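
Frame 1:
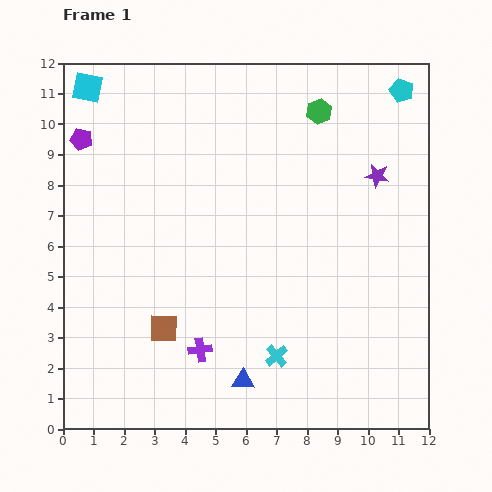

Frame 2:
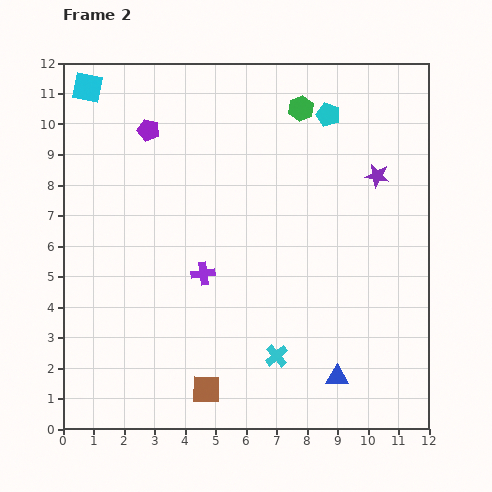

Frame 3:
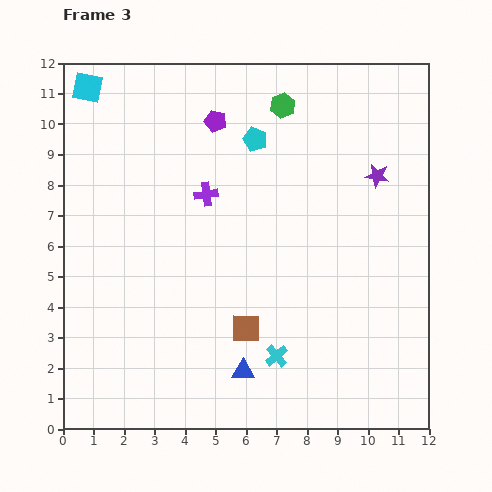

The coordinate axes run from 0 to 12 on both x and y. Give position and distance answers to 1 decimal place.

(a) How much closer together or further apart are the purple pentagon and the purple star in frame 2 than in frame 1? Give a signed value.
-2.2

Distance in frame 1: 9.8. Distance in frame 2: 7.6.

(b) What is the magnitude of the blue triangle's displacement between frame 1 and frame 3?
0.3

The blue triangle moved from (5.9, 1.6) to (5.9, 1.9), a distance of √(0.0² + 0.3²) ≈ 0.3.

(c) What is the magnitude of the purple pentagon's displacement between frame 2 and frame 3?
2.2

The purple pentagon moved from (2.8, 9.8) to (5.0, 10.1), a distance of √(2.2² + 0.3²) ≈ 2.2.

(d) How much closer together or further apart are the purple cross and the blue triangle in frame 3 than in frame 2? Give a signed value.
+0.3

Distance in frame 2: 5.6. Distance in frame 3: 5.9.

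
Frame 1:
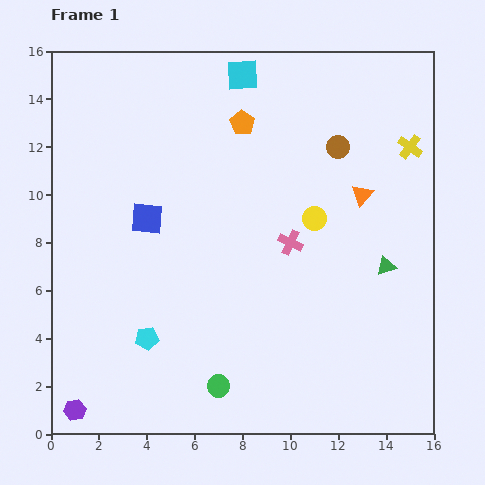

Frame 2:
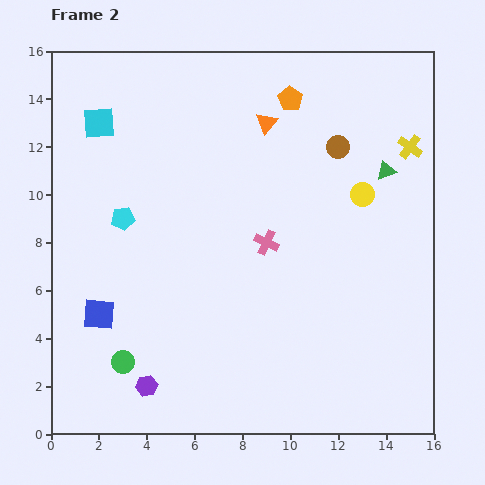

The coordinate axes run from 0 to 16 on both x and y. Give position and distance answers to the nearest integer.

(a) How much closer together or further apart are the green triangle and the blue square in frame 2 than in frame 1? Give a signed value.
+3

Distance in frame 1: 10. Distance in frame 2: 13.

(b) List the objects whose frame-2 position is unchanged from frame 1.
the brown circle, the yellow cross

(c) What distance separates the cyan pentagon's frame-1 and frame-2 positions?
5

The cyan pentagon moved from (4, 4) to (3, 9), a distance of √(1² + 5²) ≈ 5.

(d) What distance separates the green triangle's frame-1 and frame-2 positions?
4

The green triangle moved from (14, 7) to (14, 11), a distance of √(0² + 4²) ≈ 4.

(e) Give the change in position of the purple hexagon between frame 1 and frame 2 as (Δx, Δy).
(3, 1)

The purple hexagon was at (1, 1) in frame 1 and (4, 2) in frame 2.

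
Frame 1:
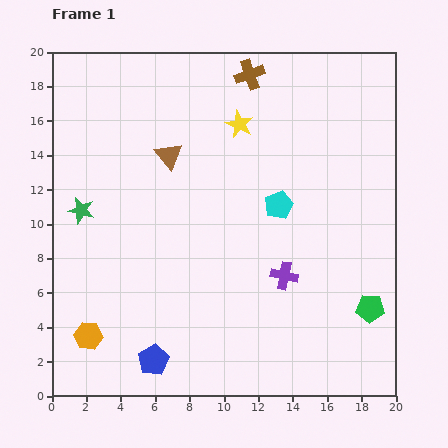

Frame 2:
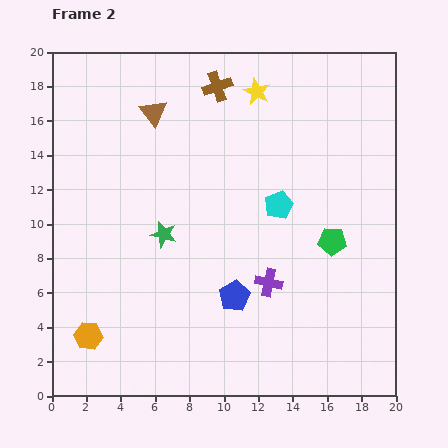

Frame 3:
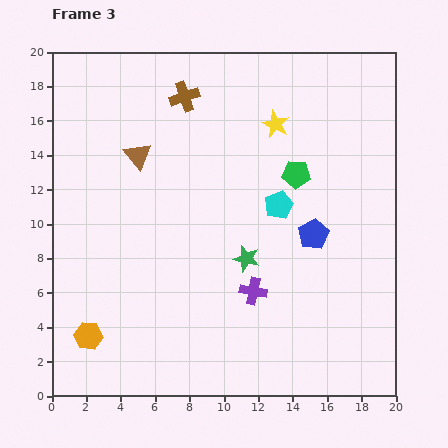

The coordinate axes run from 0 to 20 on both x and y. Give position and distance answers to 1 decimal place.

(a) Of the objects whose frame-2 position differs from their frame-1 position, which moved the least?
the purple cross

(moved 1.0)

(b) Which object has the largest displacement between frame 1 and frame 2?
the blue pentagon

(moved 6.0; next 5.0)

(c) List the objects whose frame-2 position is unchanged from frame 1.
the orange hexagon, the cyan pentagon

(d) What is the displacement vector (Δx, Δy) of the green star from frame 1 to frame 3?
(9.6, -2.8)

The green star was at (1.7, 10.8) in frame 1 and (11.3, 8.0) in frame 3.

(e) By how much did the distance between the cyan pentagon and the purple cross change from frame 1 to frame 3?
+1.1

Distance in frame 1: 4.1. Distance in frame 3: 5.2.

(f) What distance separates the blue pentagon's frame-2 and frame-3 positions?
5.8

The blue pentagon moved from (10.6, 5.8) to (15.2, 9.4), a distance of √(4.6² + 3.6²) ≈ 5.8.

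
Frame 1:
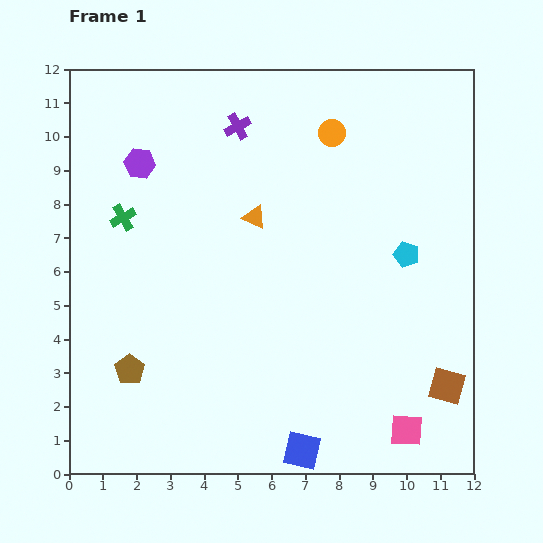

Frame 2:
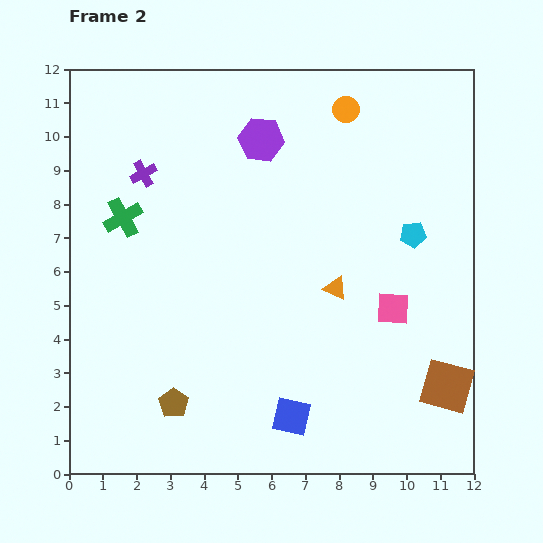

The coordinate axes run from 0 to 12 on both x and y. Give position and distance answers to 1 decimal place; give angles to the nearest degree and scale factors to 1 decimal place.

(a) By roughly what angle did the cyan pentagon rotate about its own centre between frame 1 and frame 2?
25° counter-clockwise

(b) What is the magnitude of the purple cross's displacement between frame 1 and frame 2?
3.1

The purple cross moved from (5.0, 10.3) to (2.2, 8.9), a distance of √(2.8² + 1.4²) ≈ 3.1.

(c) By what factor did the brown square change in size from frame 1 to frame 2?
1.5×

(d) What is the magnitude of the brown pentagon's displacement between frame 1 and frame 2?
1.6

The brown pentagon moved from (1.8, 3.1) to (3.1, 2.1), a distance of √(1.3² + 1.0²) ≈ 1.6.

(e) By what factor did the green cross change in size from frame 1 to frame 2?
1.5×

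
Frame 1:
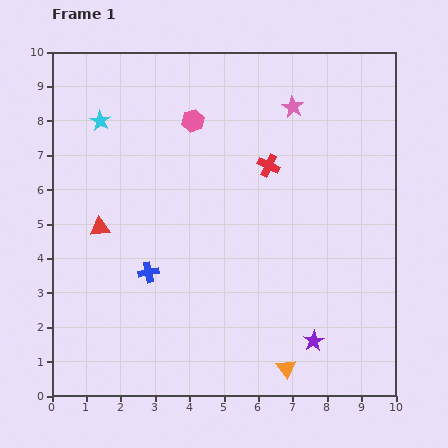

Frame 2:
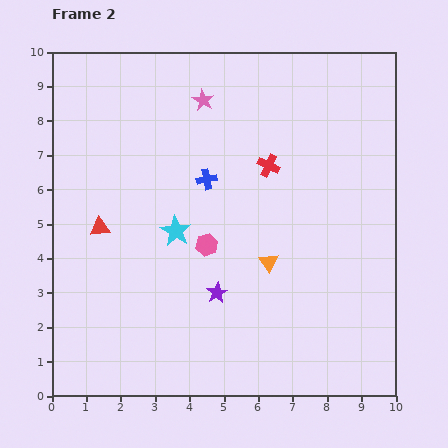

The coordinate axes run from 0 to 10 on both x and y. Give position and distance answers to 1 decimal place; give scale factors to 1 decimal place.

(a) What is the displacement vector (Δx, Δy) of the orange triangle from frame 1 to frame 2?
(-0.5, 3.1)

The orange triangle was at (6.8, 0.8) in frame 1 and (6.3, 3.9) in frame 2.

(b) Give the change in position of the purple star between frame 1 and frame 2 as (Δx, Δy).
(-2.8, 1.4)

The purple star was at (7.6, 1.6) in frame 1 and (4.8, 3.0) in frame 2.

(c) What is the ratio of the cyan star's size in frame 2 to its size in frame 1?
1.5×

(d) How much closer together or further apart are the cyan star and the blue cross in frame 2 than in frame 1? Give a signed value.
-2.9

Distance in frame 1: 4.6. Distance in frame 2: 1.7.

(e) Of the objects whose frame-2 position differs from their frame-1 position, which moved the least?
the pink star

(moved 2.6)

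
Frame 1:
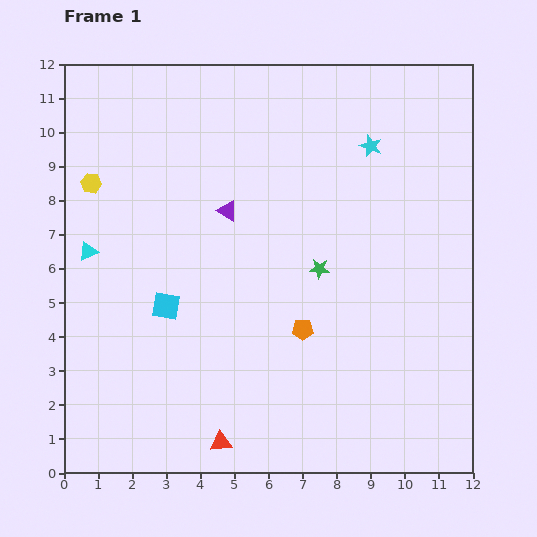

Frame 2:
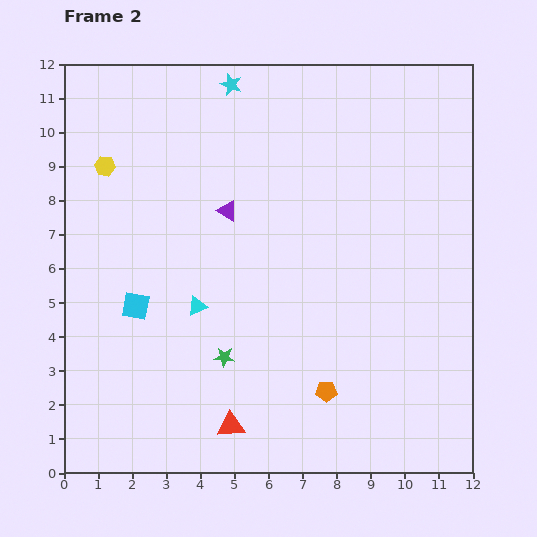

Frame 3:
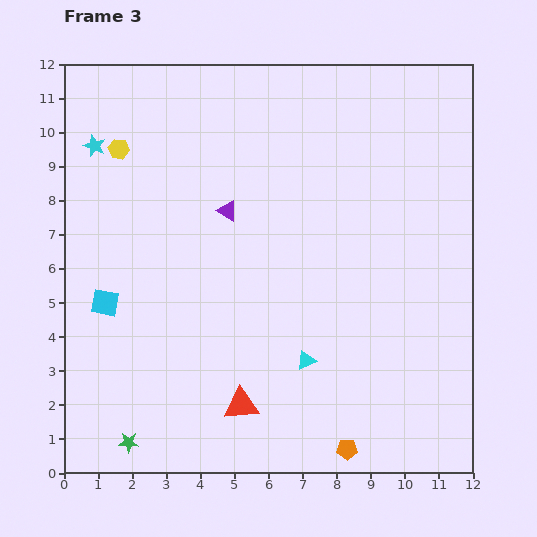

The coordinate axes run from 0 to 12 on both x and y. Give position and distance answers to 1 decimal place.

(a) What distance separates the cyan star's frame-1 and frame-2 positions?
4.5

The cyan star moved from (9.0, 9.6) to (4.9, 11.4), a distance of √(4.1² + 1.8²) ≈ 4.5.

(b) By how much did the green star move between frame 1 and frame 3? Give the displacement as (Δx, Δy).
(-5.6, -5.1)

The green star was at (7.5, 6.0) in frame 1 and (1.9, 0.9) in frame 3.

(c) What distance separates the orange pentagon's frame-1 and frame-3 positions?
3.7

The orange pentagon moved from (7.0, 4.2) to (8.3, 0.7), a distance of √(1.3² + 3.5²) ≈ 3.7.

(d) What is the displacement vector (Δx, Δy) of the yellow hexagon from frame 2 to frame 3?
(0.4, 0.5)

The yellow hexagon was at (1.2, 9.0) in frame 2 and (1.6, 9.5) in frame 3.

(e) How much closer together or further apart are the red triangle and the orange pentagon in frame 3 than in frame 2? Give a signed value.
+0.4

Distance in frame 2: 3.0. Distance in frame 3: 3.4.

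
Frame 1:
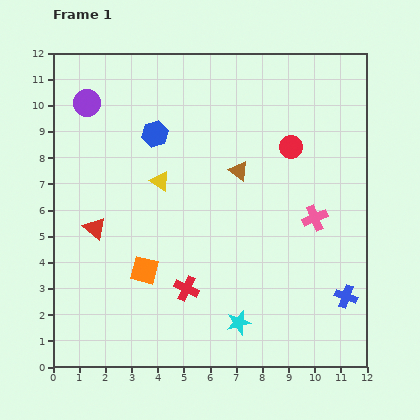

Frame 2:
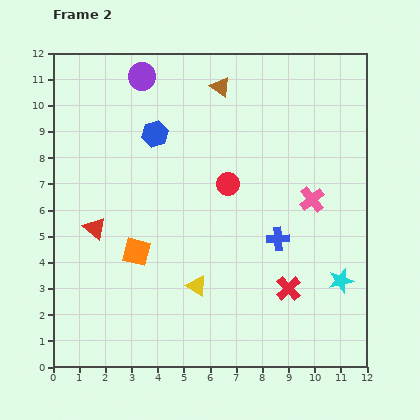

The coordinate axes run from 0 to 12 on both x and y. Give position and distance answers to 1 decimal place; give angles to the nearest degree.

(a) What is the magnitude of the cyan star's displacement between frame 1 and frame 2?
4.2

The cyan star moved from (7.1, 1.7) to (11.0, 3.3), a distance of √(3.9² + 1.6²) ≈ 4.2.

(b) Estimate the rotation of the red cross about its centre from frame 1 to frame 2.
21° clockwise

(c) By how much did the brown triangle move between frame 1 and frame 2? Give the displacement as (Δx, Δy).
(-0.7, 3.2)

The brown triangle was at (7.1, 7.5) in frame 1 and (6.4, 10.7) in frame 2.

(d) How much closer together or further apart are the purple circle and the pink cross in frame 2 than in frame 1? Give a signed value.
-1.7

Distance in frame 1: 9.7. Distance in frame 2: 8.0.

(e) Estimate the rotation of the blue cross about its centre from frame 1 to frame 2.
23° counter-clockwise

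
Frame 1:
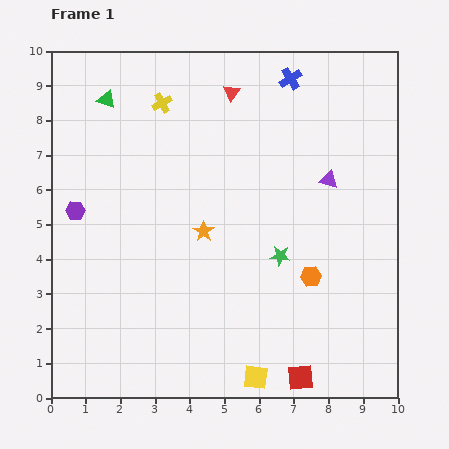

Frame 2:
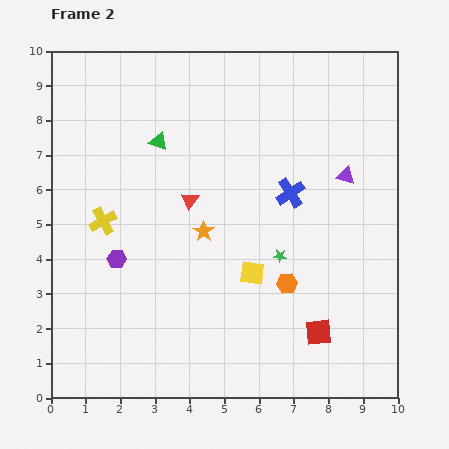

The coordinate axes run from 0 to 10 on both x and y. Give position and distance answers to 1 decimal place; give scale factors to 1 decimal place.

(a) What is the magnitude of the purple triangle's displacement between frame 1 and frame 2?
0.5

The purple triangle moved from (8.0, 6.3) to (8.5, 6.4), a distance of √(0.5² + 0.1²) ≈ 0.5.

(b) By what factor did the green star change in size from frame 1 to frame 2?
0.6×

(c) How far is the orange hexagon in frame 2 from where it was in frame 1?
0.7

The orange hexagon moved from (7.5, 3.5) to (6.8, 3.3), a distance of √(0.7² + 0.2²) ≈ 0.7.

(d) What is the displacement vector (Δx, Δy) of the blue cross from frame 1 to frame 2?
(0.0, -3.3)

The blue cross was at (6.9, 9.2) in frame 1 and (6.9, 5.9) in frame 2.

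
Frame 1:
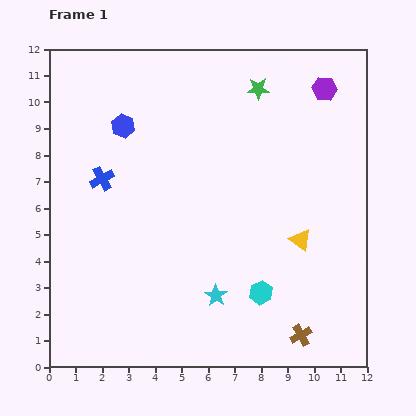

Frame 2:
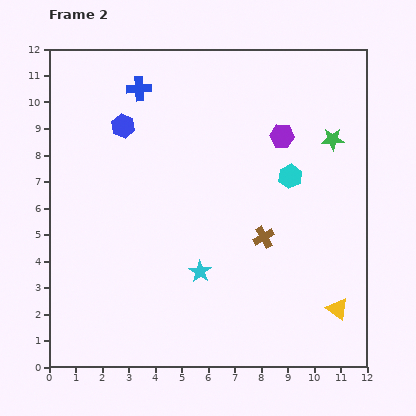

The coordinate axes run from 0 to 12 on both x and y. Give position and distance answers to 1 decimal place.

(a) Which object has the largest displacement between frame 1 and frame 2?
the cyan hexagon

(moved 4.5; next 4.0)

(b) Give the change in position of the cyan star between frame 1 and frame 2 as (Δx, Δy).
(-0.6, 0.9)

The cyan star was at (6.3, 2.7) in frame 1 and (5.7, 3.6) in frame 2.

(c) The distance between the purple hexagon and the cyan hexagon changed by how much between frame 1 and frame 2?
-6.6

Distance in frame 1: 8.1. Distance in frame 2: 1.5.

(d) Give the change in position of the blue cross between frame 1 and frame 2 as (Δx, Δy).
(1.4, 3.4)

The blue cross was at (2.0, 7.1) in frame 1 and (3.4, 10.5) in frame 2.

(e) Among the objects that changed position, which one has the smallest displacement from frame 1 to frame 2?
the cyan star

(moved 1.1)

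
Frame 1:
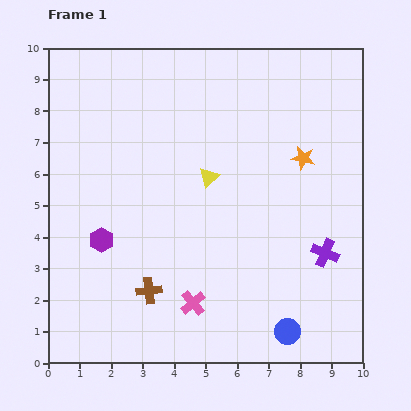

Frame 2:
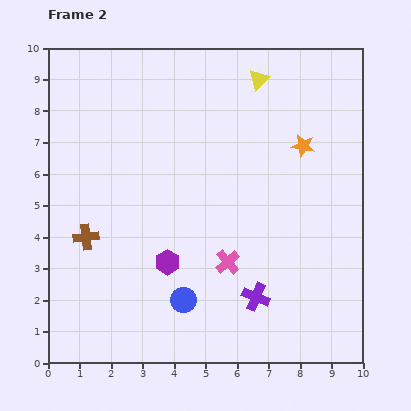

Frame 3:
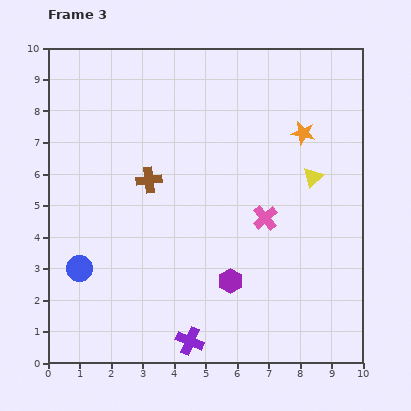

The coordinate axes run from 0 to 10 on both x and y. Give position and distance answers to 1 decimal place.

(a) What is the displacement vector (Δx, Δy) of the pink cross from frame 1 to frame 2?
(1.1, 1.3)

The pink cross was at (4.6, 1.9) in frame 1 and (5.7, 3.2) in frame 2.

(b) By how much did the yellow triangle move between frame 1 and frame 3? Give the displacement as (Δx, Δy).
(3.3, 0.0)

The yellow triangle was at (5.1, 5.9) in frame 1 and (8.4, 5.9) in frame 3.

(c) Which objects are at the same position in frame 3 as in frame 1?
none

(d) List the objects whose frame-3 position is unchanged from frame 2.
none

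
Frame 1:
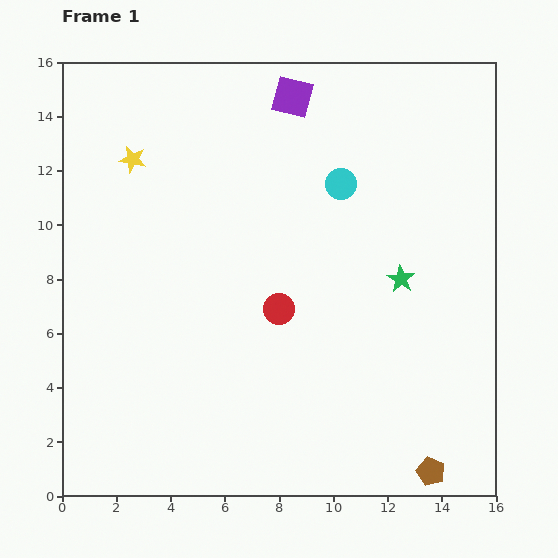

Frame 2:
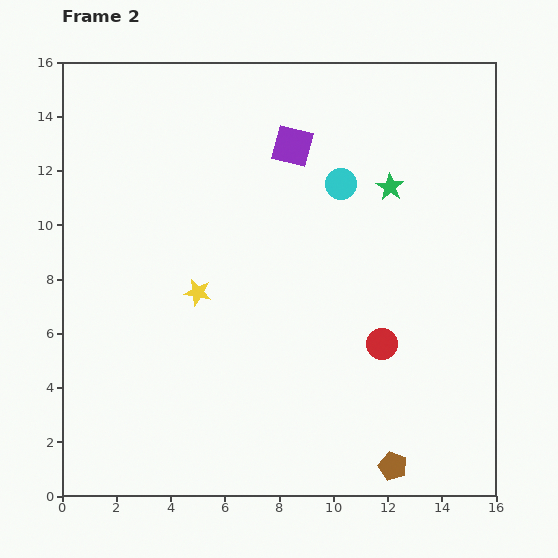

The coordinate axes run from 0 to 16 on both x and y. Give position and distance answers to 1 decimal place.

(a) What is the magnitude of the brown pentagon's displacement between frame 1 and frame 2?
1.4

The brown pentagon moved from (13.6, 0.9) to (12.2, 1.1), a distance of √(1.4² + 0.2²) ≈ 1.4.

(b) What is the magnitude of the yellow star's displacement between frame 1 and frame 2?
5.5

The yellow star moved from (2.6, 12.4) to (5.0, 7.5), a distance of √(2.4² + 4.9²) ≈ 5.5.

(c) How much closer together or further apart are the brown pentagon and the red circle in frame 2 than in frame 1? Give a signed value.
-3.7

Distance in frame 1: 8.2. Distance in frame 2: 4.5.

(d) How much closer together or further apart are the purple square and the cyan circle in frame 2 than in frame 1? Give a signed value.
-1.4

Distance in frame 1: 3.7. Distance in frame 2: 2.3.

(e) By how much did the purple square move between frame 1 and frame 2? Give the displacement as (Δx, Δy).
(0.0, -1.8)

The purple square was at (8.5, 14.7) in frame 1 and (8.5, 12.9) in frame 2.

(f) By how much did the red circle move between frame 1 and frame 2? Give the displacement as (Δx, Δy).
(3.8, -1.3)

The red circle was at (8.0, 6.9) in frame 1 and (11.8, 5.6) in frame 2.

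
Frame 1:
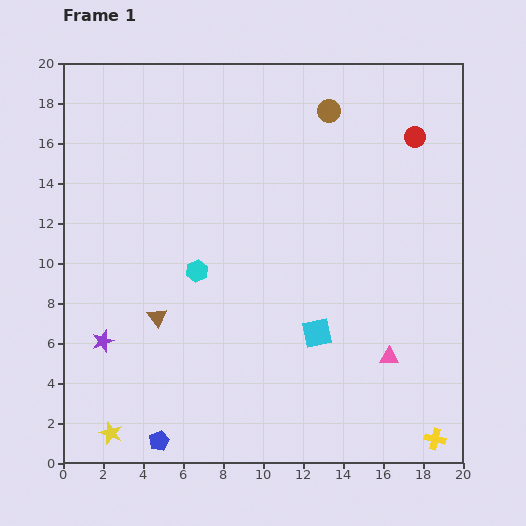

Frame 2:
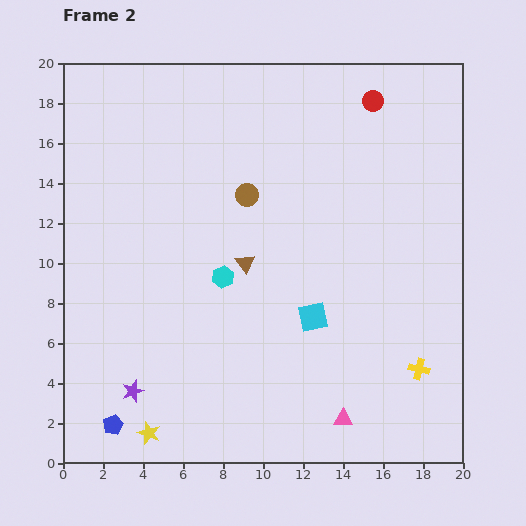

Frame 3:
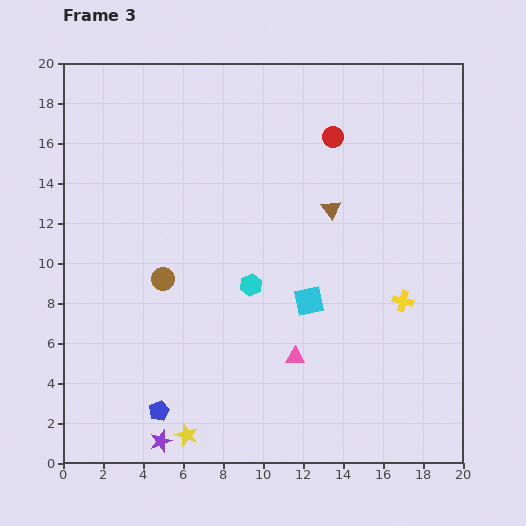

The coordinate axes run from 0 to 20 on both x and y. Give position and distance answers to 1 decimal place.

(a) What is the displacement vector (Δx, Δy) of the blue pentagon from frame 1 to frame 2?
(-2.3, 0.8)

The blue pentagon was at (4.8, 1.1) in frame 1 and (2.5, 1.9) in frame 2.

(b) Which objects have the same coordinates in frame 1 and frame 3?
none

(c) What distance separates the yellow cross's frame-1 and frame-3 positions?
7.1

The yellow cross moved from (18.6, 1.2) to (17.0, 8.1), a distance of √(1.6² + 6.9²) ≈ 7.1.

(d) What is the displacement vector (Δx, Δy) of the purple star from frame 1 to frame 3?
(2.9, -5.0)

The purple star was at (2.0, 6.1) in frame 1 and (4.9, 1.1) in frame 3.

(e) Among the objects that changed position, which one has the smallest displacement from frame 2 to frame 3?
the cyan square

(moved 0.8)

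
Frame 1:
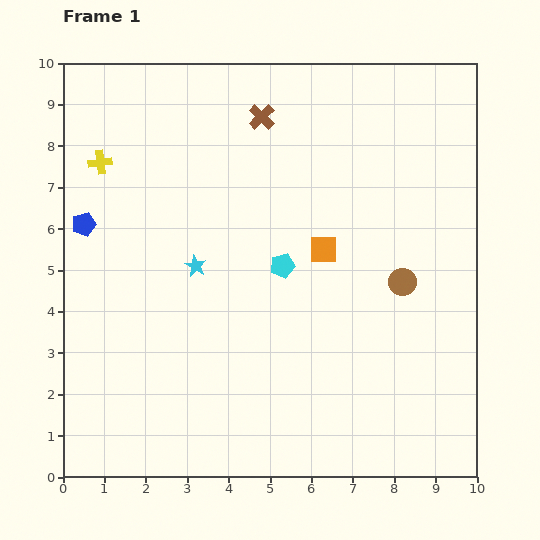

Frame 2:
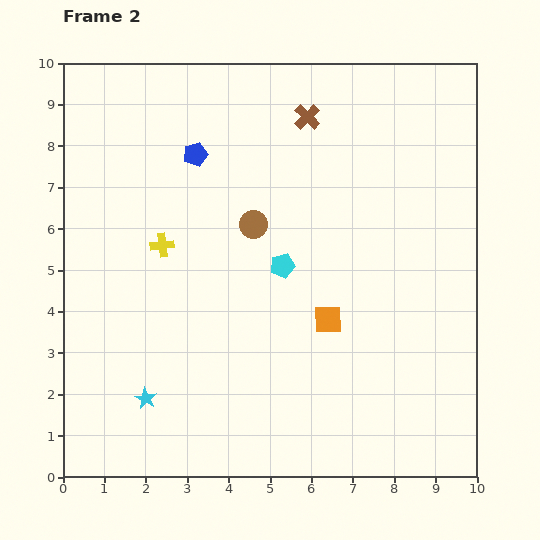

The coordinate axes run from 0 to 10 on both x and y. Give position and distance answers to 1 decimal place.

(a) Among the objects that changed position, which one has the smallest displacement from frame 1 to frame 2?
the brown cross

(moved 1.1)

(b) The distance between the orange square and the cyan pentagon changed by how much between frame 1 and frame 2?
+0.6

Distance in frame 1: 1.1. Distance in frame 2: 1.7.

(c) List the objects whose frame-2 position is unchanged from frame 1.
the cyan pentagon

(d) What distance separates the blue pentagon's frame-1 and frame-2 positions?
3.2

The blue pentagon moved from (0.5, 6.1) to (3.2, 7.8), a distance of √(2.7² + 1.7²) ≈ 3.2.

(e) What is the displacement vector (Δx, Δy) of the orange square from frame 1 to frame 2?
(0.1, -1.7)

The orange square was at (6.3, 5.5) in frame 1 and (6.4, 3.8) in frame 2.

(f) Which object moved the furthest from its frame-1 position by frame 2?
the brown circle

(moved 3.9; next 3.4)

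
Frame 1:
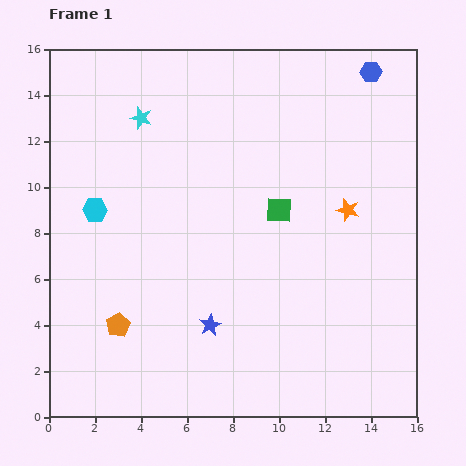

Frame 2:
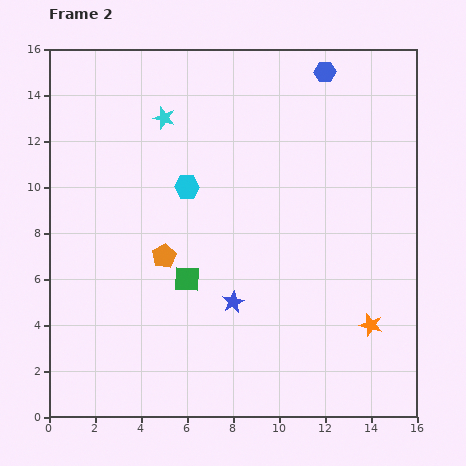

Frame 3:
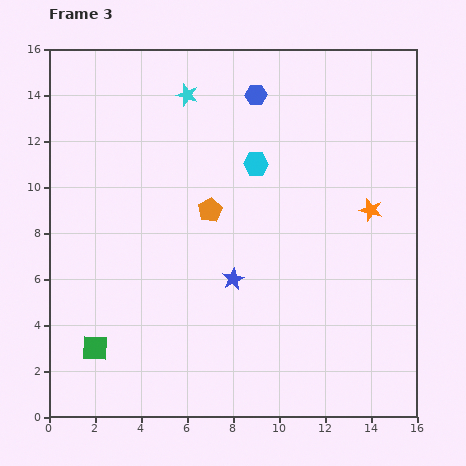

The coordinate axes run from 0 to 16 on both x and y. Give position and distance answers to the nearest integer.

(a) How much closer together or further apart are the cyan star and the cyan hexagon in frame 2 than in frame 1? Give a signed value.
-1

Distance in frame 1: 4. Distance in frame 2: 3.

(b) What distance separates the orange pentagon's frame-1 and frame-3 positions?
6

The orange pentagon moved from (3, 4) to (7, 9), a distance of √(4² + 5²) ≈ 6.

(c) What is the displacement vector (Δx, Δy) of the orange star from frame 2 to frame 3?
(0, 5)

The orange star was at (14, 4) in frame 2 and (14, 9) in frame 3.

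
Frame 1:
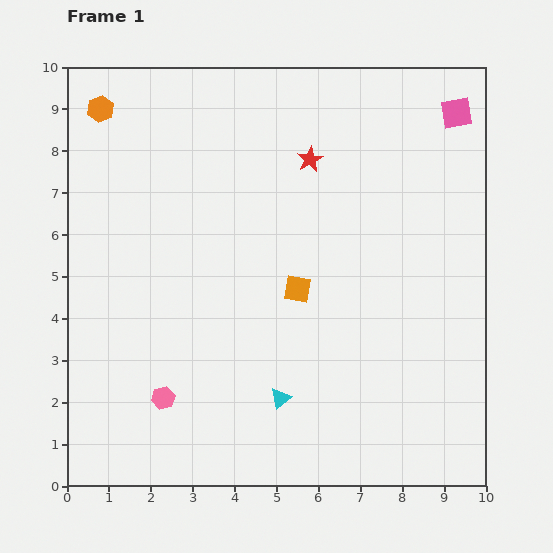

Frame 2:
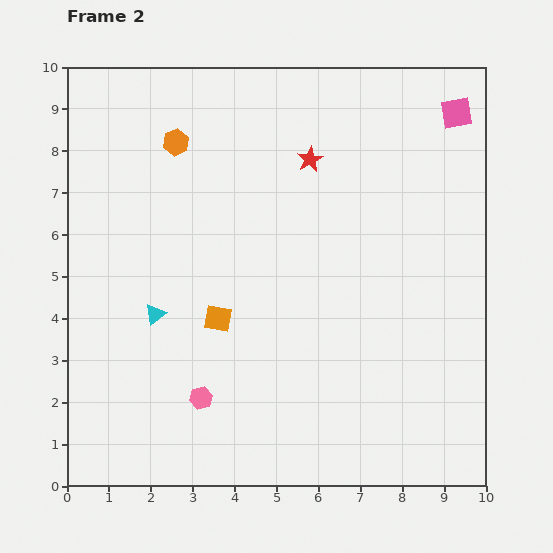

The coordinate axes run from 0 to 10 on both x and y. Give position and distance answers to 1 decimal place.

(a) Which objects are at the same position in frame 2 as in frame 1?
the red star, the pink square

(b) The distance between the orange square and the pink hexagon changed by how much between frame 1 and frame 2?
-2.2

Distance in frame 1: 4.1. Distance in frame 2: 1.9.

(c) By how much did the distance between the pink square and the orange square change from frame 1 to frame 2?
+1.8

Distance in frame 1: 5.7. Distance in frame 2: 7.5.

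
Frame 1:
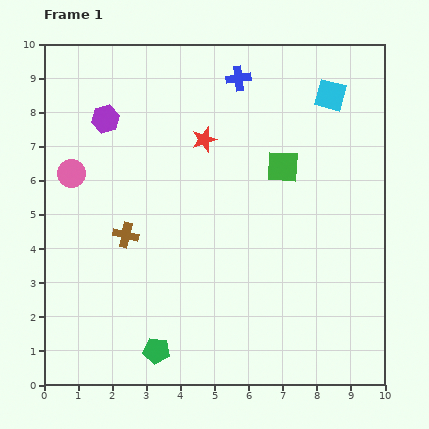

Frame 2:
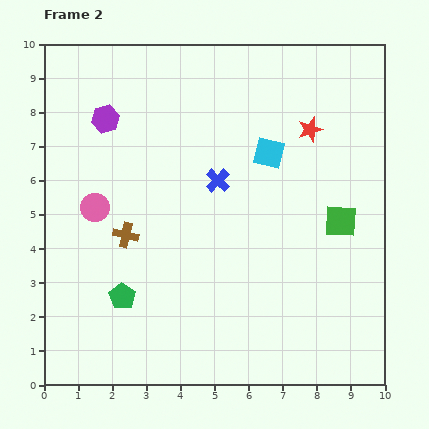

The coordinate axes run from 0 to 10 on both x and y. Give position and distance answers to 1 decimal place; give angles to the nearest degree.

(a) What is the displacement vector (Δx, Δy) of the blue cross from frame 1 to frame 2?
(-0.6, -3.0)

The blue cross was at (5.7, 9.0) in frame 1 and (5.1, 6.0) in frame 2.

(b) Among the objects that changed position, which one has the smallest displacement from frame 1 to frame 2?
the pink circle

(moved 1.2)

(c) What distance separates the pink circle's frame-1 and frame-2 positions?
1.2

The pink circle moved from (0.8, 6.2) to (1.5, 5.2), a distance of √(0.7² + 1.0²) ≈ 1.2.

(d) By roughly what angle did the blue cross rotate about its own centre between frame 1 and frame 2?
38° counter-clockwise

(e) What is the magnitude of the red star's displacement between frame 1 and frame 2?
3.1

The red star moved from (4.7, 7.2) to (7.8, 7.5), a distance of √(3.1² + 0.3²) ≈ 3.1.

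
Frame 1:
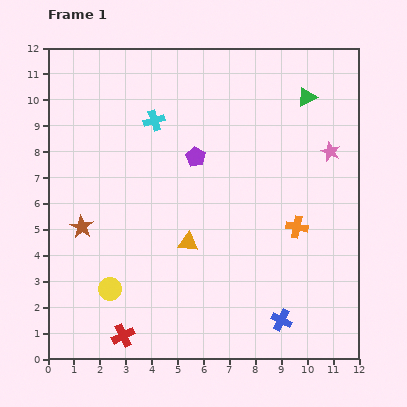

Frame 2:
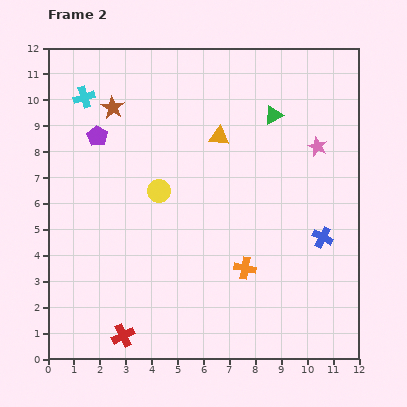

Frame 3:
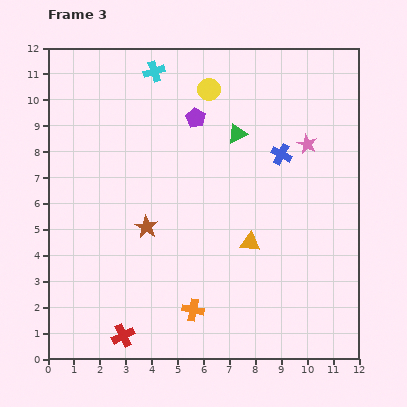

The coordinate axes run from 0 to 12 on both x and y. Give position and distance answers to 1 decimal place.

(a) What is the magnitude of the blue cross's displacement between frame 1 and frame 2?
3.6

The blue cross moved from (9.0, 1.5) to (10.6, 4.7), a distance of √(1.6² + 3.2²) ≈ 3.6.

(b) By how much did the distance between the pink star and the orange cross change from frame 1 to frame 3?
+4.6

Distance in frame 1: 3.2. Distance in frame 3: 7.8.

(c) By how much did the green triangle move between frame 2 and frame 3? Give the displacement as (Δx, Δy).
(-1.4, -0.7)

The green triangle was at (8.7, 9.4) in frame 2 and (7.3, 8.7) in frame 3.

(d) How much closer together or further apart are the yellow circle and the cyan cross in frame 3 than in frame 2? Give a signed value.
-2.4

Distance in frame 2: 4.6. Distance in frame 3: 2.2.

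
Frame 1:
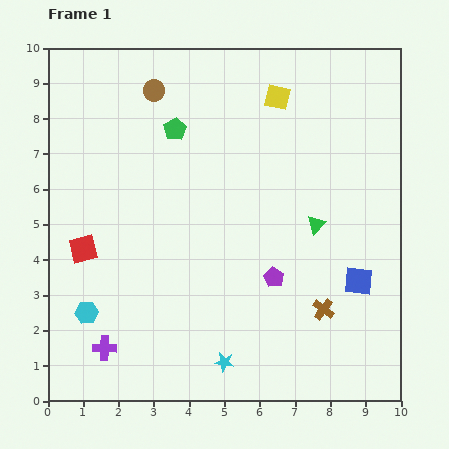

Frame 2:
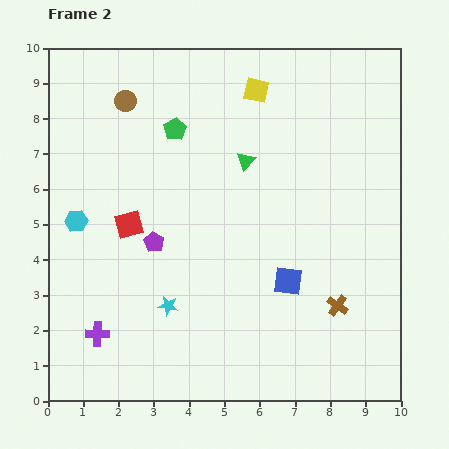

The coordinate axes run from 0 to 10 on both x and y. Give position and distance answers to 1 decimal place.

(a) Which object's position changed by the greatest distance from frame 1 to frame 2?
the purple pentagon

(moved 3.5; next 2.7)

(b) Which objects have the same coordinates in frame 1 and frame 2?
the green pentagon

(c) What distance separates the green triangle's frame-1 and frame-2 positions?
2.7

The green triangle moved from (7.6, 5.0) to (5.6, 6.8), a distance of √(2.0² + 1.8²) ≈ 2.7.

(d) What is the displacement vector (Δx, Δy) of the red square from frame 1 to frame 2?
(1.3, 0.7)

The red square was at (1.0, 4.3) in frame 1 and (2.3, 5.0) in frame 2.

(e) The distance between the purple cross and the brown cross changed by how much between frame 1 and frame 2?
+0.5

Distance in frame 1: 6.3. Distance in frame 2: 6.8.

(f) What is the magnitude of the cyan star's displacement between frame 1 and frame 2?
2.3

The cyan star moved from (5.0, 1.1) to (3.4, 2.7), a distance of √(1.6² + 1.6²) ≈ 2.3.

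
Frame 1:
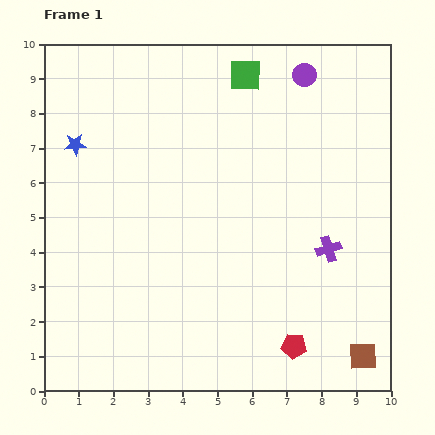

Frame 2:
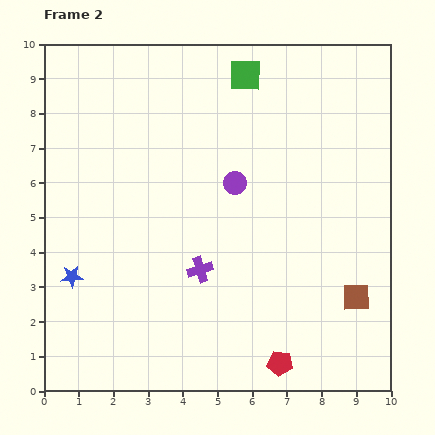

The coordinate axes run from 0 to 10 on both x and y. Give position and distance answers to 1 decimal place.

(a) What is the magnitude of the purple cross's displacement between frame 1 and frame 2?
3.7

The purple cross moved from (8.2, 4.1) to (4.5, 3.5), a distance of √(3.7² + 0.6²) ≈ 3.7.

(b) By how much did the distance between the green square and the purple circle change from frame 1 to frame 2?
+1.4

Distance in frame 1: 1.7. Distance in frame 2: 3.1.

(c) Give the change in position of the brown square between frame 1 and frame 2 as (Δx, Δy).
(-0.2, 1.7)

The brown square was at (9.2, 1.0) in frame 1 and (9.0, 2.7) in frame 2.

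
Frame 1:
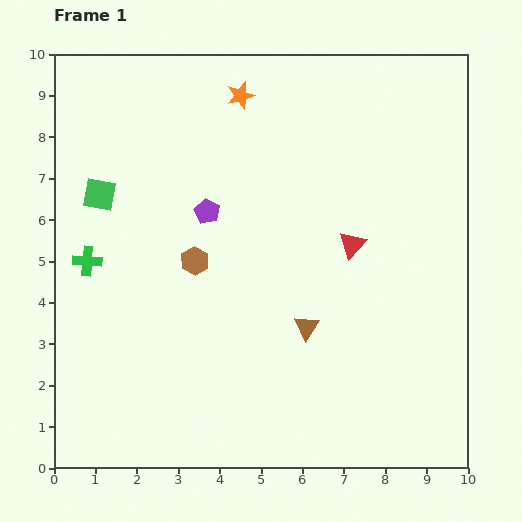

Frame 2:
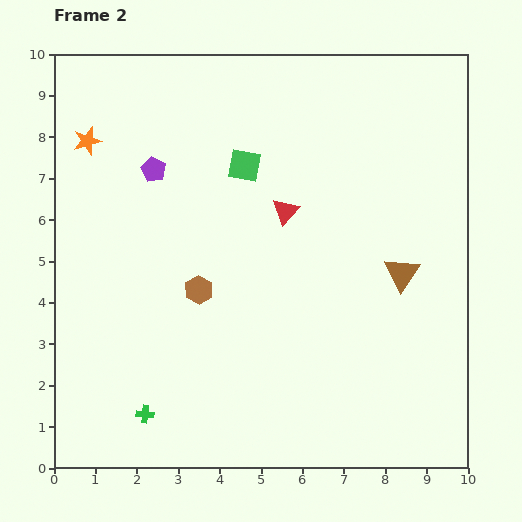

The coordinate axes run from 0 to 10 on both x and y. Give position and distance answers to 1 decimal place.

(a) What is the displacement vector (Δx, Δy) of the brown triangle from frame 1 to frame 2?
(2.3, 1.3)

The brown triangle was at (6.1, 3.4) in frame 1 and (8.4, 4.7) in frame 2.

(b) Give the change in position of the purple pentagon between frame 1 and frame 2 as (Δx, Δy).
(-1.3, 1.0)

The purple pentagon was at (3.7, 6.2) in frame 1 and (2.4, 7.2) in frame 2.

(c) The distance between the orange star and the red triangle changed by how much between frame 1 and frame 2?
+0.6

Distance in frame 1: 4.5. Distance in frame 2: 5.1.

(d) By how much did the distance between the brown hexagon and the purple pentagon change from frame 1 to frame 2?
+1.9

Distance in frame 1: 1.2. Distance in frame 2: 3.1.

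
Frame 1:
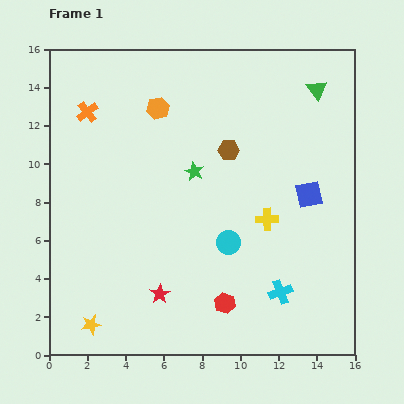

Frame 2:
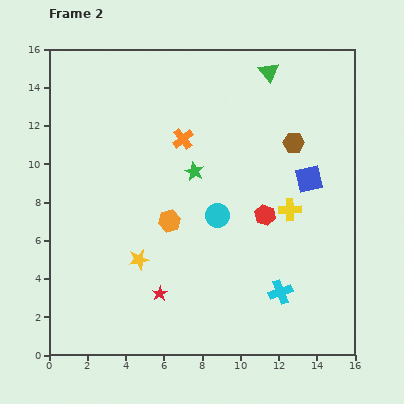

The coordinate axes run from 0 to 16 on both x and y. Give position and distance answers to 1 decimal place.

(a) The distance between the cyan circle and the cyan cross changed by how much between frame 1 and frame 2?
+1.5

Distance in frame 1: 3.7. Distance in frame 2: 5.2.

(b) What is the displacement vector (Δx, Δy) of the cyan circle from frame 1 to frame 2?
(-0.6, 1.4)

The cyan circle was at (9.4, 5.9) in frame 1 and (8.8, 7.3) in frame 2.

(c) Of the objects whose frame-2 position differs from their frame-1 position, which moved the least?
the blue square

(moved 0.8)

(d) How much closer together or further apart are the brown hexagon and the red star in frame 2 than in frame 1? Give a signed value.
+2.3

Distance in frame 1: 8.3. Distance in frame 2: 10.6.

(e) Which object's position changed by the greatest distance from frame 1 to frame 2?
the orange hexagon

(moved 5.9; next 5.2)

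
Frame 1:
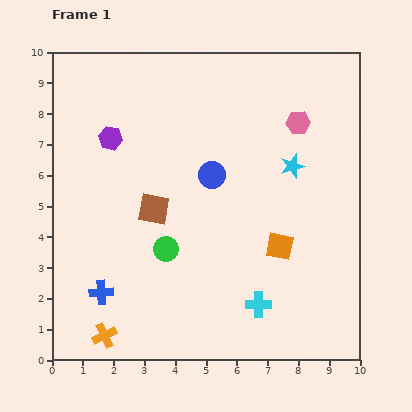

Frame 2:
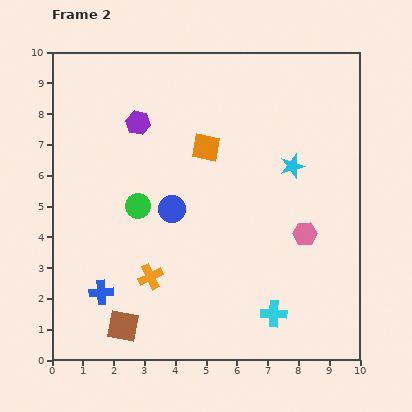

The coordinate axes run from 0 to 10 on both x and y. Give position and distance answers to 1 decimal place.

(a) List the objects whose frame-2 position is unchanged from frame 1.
the cyan star, the blue cross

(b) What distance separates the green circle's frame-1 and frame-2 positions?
1.7

The green circle moved from (3.7, 3.6) to (2.8, 5.0), a distance of √(0.9² + 1.4²) ≈ 1.7.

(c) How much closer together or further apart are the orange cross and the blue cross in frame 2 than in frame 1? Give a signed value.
+0.3

Distance in frame 1: 1.4. Distance in frame 2: 1.7.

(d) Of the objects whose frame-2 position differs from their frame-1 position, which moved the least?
the cyan cross

(moved 0.6)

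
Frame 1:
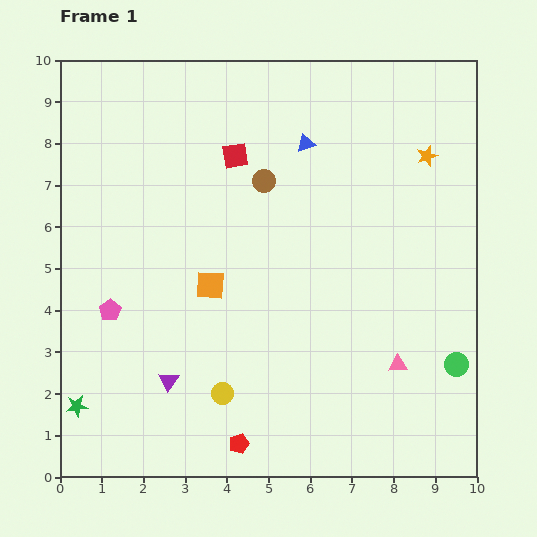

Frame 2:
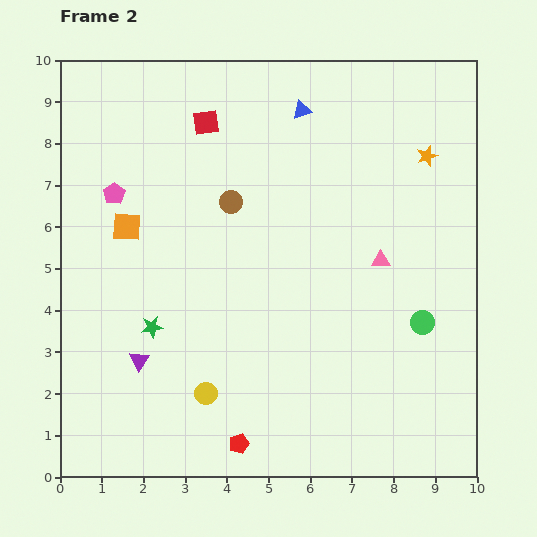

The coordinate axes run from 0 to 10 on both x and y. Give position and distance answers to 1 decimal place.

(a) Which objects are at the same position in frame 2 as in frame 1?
the orange star, the red pentagon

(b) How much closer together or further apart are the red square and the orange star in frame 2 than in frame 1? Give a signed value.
+0.8

Distance in frame 1: 4.6. Distance in frame 2: 5.4.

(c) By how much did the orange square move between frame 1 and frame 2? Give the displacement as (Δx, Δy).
(-2.0, 1.4)

The orange square was at (3.6, 4.6) in frame 1 and (1.6, 6.0) in frame 2.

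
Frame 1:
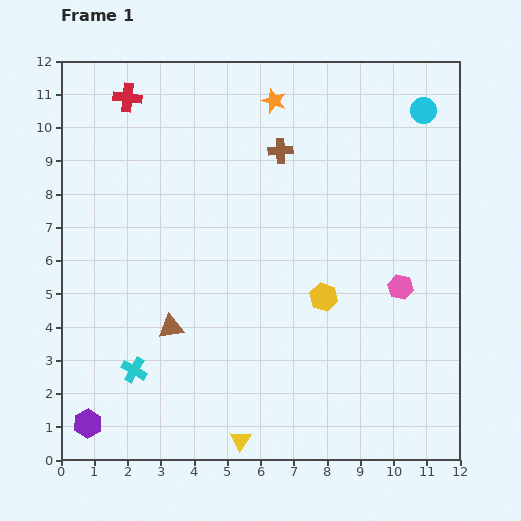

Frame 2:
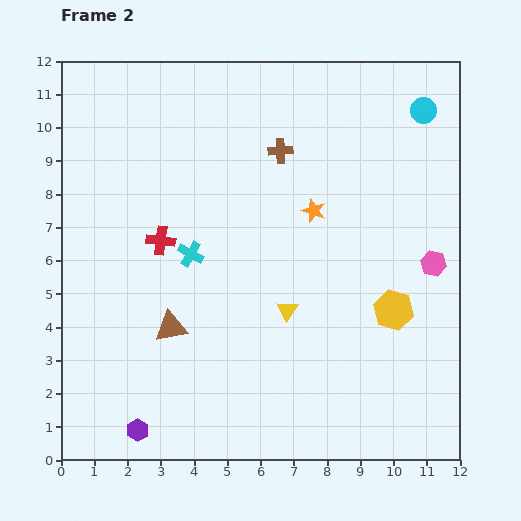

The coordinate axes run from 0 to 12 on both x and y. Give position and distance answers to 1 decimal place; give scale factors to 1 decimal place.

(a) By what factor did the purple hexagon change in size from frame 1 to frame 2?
0.8×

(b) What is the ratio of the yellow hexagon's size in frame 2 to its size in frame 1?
1.4×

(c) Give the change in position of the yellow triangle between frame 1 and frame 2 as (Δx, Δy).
(1.4, 3.9)

The yellow triangle was at (5.4, 0.6) in frame 1 and (6.8, 4.5) in frame 2.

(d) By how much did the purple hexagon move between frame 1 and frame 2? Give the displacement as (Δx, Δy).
(1.5, -0.2)

The purple hexagon was at (0.8, 1.1) in frame 1 and (2.3, 0.9) in frame 2.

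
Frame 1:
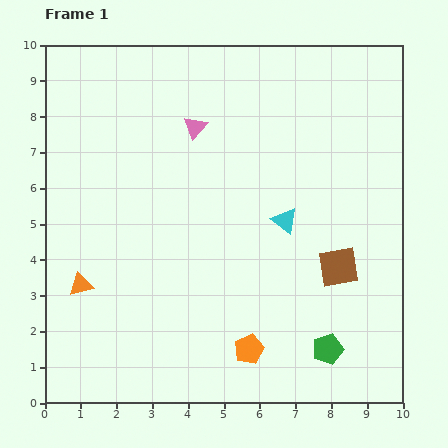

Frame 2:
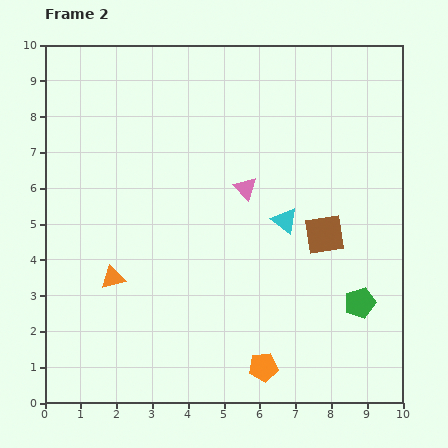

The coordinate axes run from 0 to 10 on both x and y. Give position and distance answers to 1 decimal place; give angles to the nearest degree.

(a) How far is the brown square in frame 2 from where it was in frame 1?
1.0

The brown square moved from (8.2, 3.8) to (7.8, 4.7), a distance of √(0.4² + 0.9²) ≈ 1.0.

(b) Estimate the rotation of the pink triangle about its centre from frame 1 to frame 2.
24° counter-clockwise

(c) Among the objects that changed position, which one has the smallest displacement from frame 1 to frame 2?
the orange pentagon

(moved 0.6)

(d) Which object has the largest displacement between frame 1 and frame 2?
the pink triangle

(moved 2.2; next 1.6)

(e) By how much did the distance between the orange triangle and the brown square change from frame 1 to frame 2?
-1.2

Distance in frame 1: 7.2. Distance in frame 2: 6.0.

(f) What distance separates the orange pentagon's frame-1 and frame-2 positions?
0.6

The orange pentagon moved from (5.7, 1.5) to (6.1, 1.0), a distance of √(0.4² + 0.5²) ≈ 0.6.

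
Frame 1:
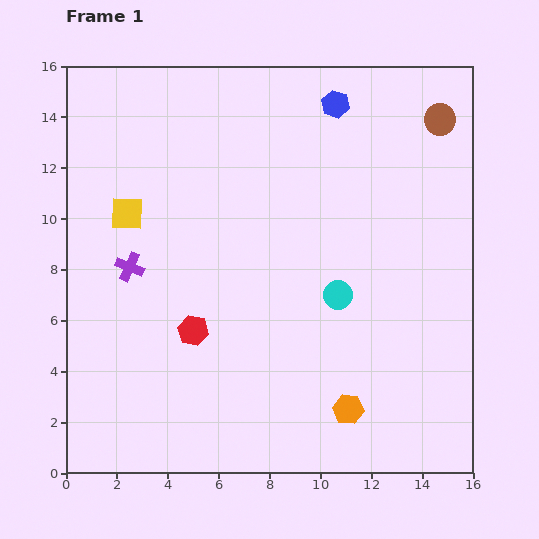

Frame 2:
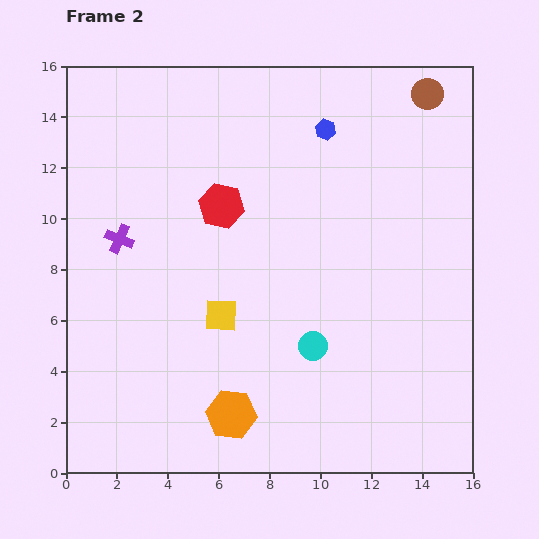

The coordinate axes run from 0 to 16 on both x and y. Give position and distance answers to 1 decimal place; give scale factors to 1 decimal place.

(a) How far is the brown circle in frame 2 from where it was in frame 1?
1.1

The brown circle moved from (14.7, 13.9) to (14.2, 14.9), a distance of √(0.5² + 1.0²) ≈ 1.1.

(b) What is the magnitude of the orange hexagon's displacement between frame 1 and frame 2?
4.6

The orange hexagon moved from (11.1, 2.5) to (6.5, 2.3), a distance of √(4.6² + 0.2²) ≈ 4.6.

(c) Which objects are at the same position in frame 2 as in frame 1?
none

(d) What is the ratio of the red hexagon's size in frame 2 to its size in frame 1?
1.5×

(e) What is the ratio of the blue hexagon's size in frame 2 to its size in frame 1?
0.8×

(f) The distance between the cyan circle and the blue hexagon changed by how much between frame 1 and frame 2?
+1.0

Distance in frame 1: 7.5. Distance in frame 2: 8.5.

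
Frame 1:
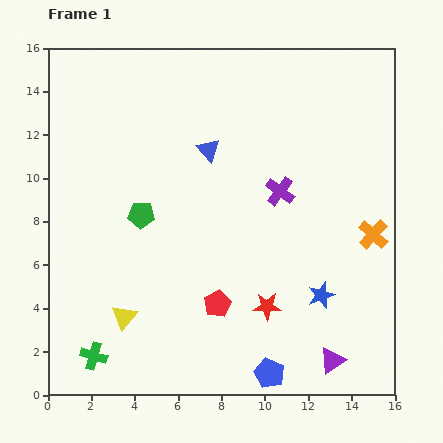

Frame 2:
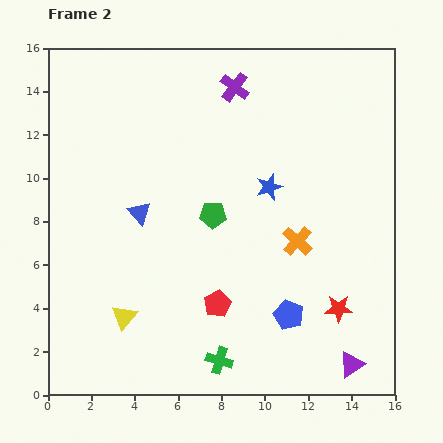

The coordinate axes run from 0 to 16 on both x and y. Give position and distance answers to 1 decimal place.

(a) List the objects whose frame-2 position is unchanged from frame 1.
the red pentagon, the yellow triangle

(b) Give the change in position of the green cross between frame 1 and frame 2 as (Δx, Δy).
(5.8, -0.2)

The green cross was at (2.1, 1.8) in frame 1 and (7.9, 1.6) in frame 2.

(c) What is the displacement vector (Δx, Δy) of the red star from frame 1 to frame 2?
(3.3, -0.1)

The red star was at (10.1, 4.1) in frame 1 and (13.4, 4.0) in frame 2.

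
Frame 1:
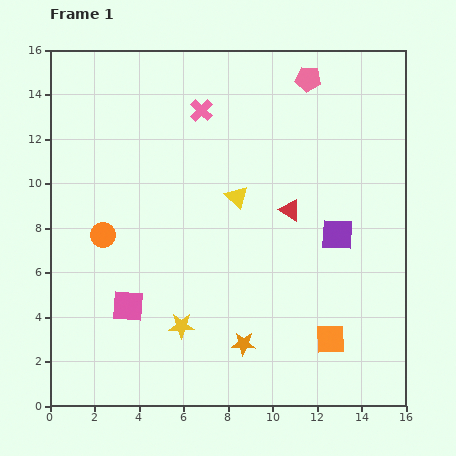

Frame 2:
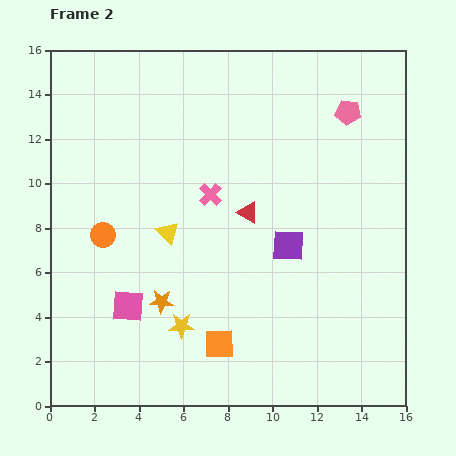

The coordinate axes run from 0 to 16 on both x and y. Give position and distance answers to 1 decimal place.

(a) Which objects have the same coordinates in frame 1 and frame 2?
the orange circle, the yellow star, the pink square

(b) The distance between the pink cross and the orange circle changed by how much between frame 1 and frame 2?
-2.0

Distance in frame 1: 7.1. Distance in frame 2: 5.1.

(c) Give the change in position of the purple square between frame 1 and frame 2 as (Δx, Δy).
(-2.2, -0.5)

The purple square was at (12.9, 7.7) in frame 1 and (10.7, 7.2) in frame 2.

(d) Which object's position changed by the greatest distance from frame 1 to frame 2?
the orange square

(moved 5.0; next 4.2)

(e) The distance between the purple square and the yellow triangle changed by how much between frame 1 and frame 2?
+0.6

Distance in frame 1: 4.8. Distance in frame 2: 5.4.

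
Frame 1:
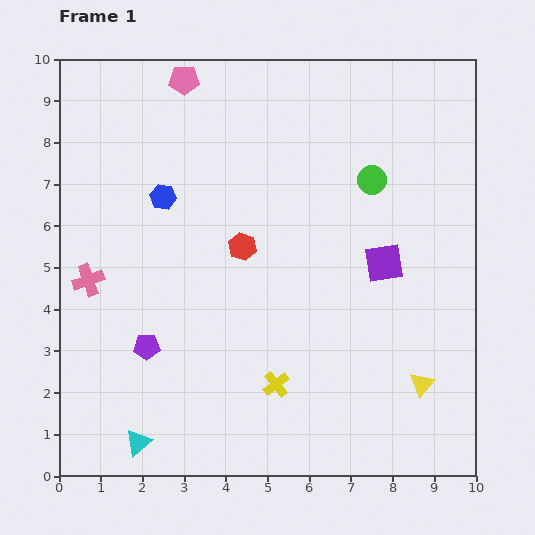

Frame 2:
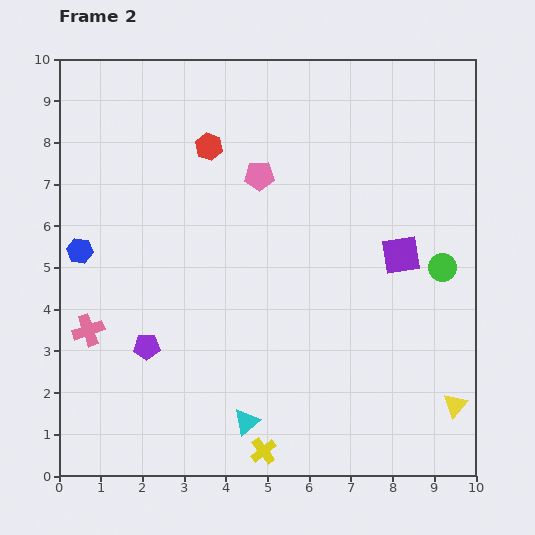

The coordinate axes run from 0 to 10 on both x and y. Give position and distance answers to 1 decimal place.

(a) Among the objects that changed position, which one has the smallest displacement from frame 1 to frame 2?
the purple square

(moved 0.4)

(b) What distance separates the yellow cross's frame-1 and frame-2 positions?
1.6

The yellow cross moved from (5.2, 2.2) to (4.9, 0.6), a distance of √(0.3² + 1.6²) ≈ 1.6.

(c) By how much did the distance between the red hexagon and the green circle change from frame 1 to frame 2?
+2.8

Distance in frame 1: 3.5. Distance in frame 2: 6.3.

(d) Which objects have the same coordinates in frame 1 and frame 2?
the purple pentagon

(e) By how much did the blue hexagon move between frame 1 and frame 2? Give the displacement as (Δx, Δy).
(-2.0, -1.3)

The blue hexagon was at (2.5, 6.7) in frame 1 and (0.5, 5.4) in frame 2.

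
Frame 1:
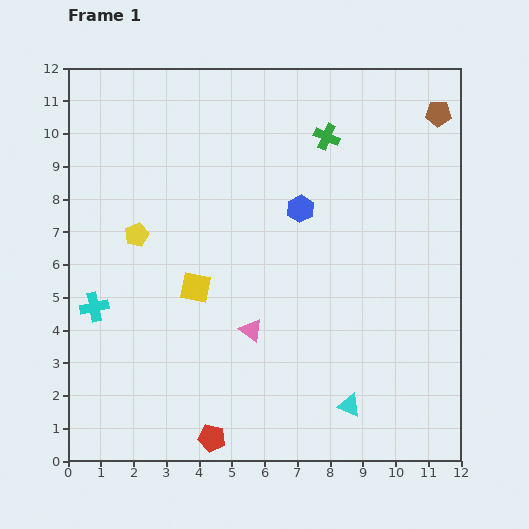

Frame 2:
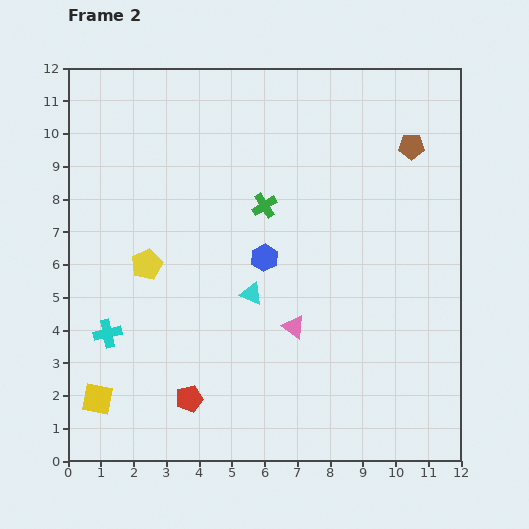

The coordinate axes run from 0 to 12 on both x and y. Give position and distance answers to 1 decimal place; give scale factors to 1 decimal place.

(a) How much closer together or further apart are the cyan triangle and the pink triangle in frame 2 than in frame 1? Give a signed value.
-2.2

Distance in frame 1: 3.8. Distance in frame 2: 1.6.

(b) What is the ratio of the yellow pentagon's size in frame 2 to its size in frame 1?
1.3×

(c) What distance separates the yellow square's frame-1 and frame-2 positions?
4.5

The yellow square moved from (3.9, 5.3) to (0.9, 1.9), a distance of √(3.0² + 3.4²) ≈ 4.5.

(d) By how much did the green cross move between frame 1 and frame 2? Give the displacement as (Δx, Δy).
(-1.9, -2.1)

The green cross was at (7.9, 9.9) in frame 1 and (6.0, 7.8) in frame 2.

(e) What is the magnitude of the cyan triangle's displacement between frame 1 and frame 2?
4.5

The cyan triangle moved from (8.6, 1.7) to (5.6, 5.1), a distance of √(3.0² + 3.4²) ≈ 4.5.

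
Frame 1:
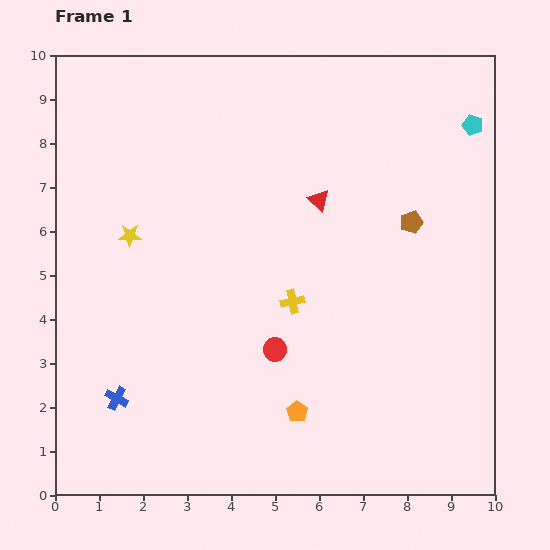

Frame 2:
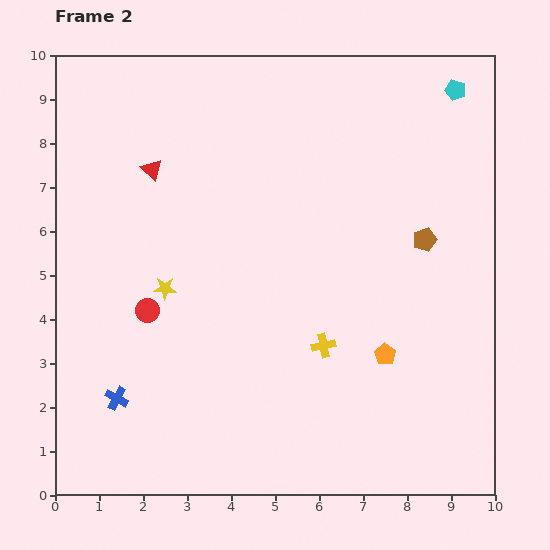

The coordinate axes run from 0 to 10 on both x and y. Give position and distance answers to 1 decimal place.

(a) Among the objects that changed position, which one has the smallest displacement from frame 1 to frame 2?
the brown pentagon

(moved 0.5)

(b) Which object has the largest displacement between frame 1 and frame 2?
the red triangle

(moved 3.9; next 3.0)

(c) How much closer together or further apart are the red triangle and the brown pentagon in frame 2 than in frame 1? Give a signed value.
+4.2

Distance in frame 1: 2.2. Distance in frame 2: 6.4.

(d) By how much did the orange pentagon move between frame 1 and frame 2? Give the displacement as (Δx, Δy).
(2.0, 1.3)

The orange pentagon was at (5.5, 1.9) in frame 1 and (7.5, 3.2) in frame 2.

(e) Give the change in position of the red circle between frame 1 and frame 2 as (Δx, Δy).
(-2.9, 0.9)

The red circle was at (5.0, 3.3) in frame 1 and (2.1, 4.2) in frame 2.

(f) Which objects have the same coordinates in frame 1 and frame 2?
the blue cross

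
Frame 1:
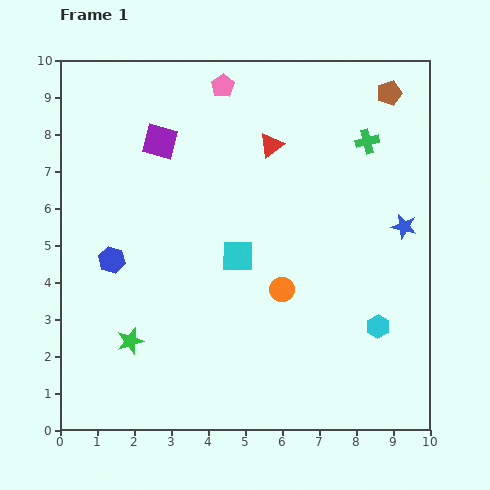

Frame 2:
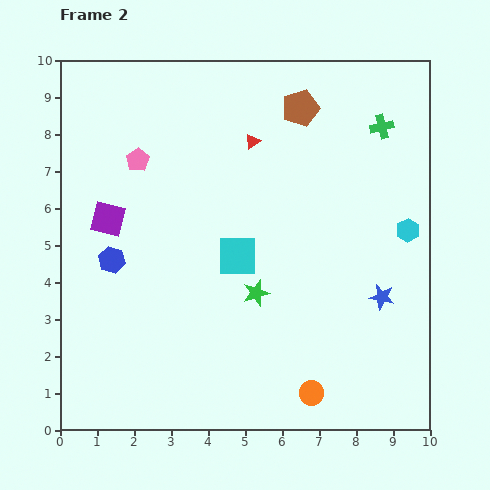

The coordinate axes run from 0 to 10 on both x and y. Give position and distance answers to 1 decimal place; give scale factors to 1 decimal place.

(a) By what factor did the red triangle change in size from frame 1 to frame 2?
0.6×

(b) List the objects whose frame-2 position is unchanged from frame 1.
the blue hexagon, the cyan square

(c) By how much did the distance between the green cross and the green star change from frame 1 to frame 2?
-2.8

Distance in frame 1: 8.4. Distance in frame 2: 5.6.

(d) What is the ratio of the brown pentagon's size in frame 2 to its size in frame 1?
1.5×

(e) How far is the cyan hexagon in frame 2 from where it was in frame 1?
2.7

The cyan hexagon moved from (8.6, 2.8) to (9.4, 5.4), a distance of √(0.8² + 2.6²) ≈ 2.7.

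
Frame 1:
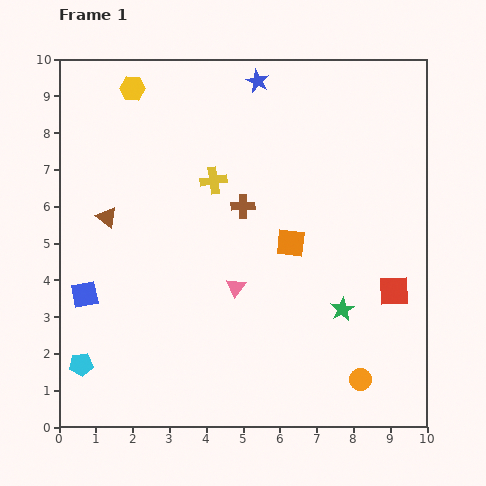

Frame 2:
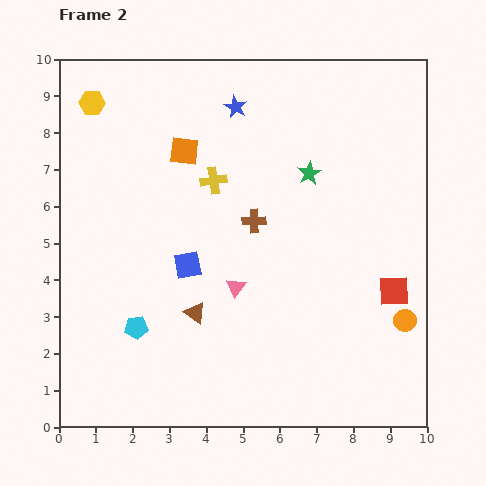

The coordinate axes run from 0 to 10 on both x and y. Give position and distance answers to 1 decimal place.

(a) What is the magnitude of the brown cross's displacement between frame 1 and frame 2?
0.5

The brown cross moved from (5.0, 6.0) to (5.3, 5.6), a distance of √(0.3² + 0.4²) ≈ 0.5.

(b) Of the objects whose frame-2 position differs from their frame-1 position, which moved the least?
the brown cross

(moved 0.5)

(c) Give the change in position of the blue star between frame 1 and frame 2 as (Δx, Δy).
(-0.6, -0.7)

The blue star was at (5.4, 9.4) in frame 1 and (4.8, 8.7) in frame 2.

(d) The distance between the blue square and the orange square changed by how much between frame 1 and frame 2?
-2.7

Distance in frame 1: 5.8. Distance in frame 2: 3.1.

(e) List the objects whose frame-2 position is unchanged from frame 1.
the pink triangle, the red square, the yellow cross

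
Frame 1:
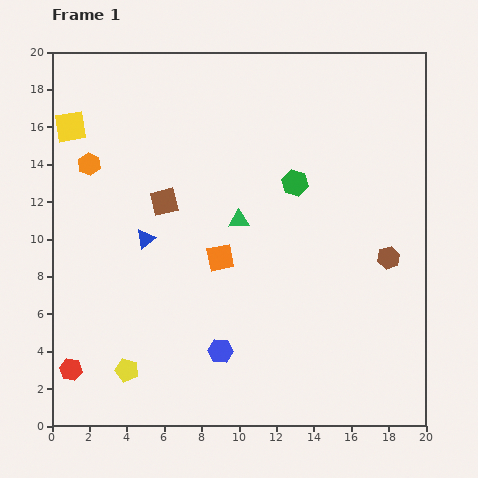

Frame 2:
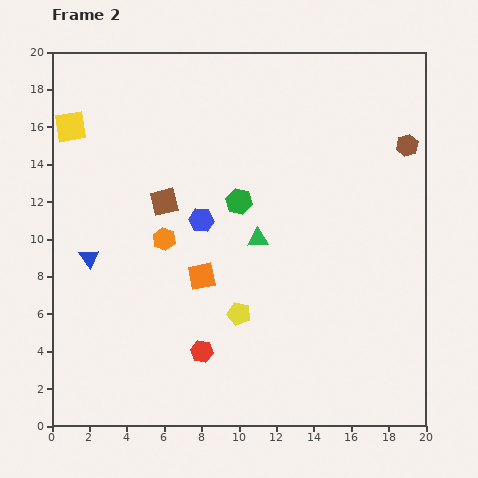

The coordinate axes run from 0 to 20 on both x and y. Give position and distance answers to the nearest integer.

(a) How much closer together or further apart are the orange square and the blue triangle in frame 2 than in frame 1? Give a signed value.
+2

Distance in frame 1: 4. Distance in frame 2: 6.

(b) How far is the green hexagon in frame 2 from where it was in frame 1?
3

The green hexagon moved from (13, 13) to (10, 12), a distance of √(3² + 1²) ≈ 3.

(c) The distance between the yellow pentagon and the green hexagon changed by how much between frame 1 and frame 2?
-7

Distance in frame 1: 13. Distance in frame 2: 6.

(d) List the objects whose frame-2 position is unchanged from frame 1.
the brown square, the yellow square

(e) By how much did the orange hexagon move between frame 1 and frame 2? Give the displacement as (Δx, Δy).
(4, -4)

The orange hexagon was at (2, 14) in frame 1 and (6, 10) in frame 2.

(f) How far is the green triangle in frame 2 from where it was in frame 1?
1

The green triangle moved from (10, 11) to (11, 10), a distance of √(1² + 1²) ≈ 1.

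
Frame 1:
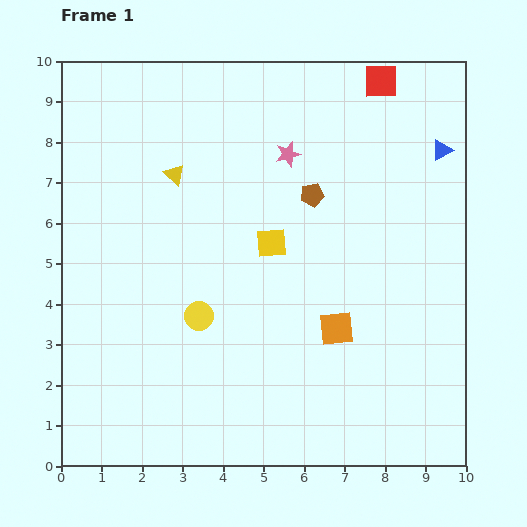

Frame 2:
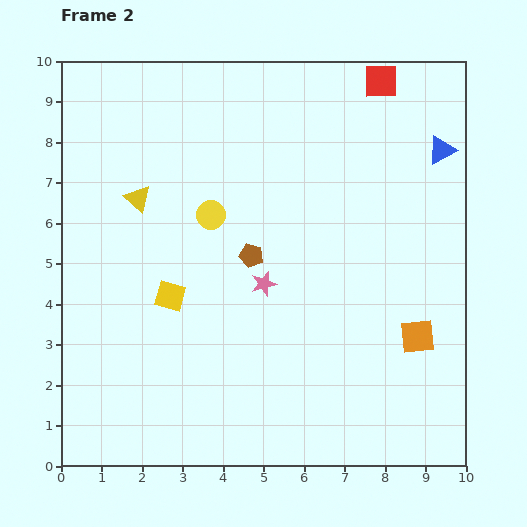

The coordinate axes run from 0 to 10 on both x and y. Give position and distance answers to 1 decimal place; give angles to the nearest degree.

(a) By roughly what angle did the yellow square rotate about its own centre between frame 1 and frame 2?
20° clockwise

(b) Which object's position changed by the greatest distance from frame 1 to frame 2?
the pink star

(moved 3.3; next 2.8)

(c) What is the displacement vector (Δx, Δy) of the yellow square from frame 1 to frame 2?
(-2.5, -1.3)

The yellow square was at (5.2, 5.5) in frame 1 and (2.7, 4.2) in frame 2.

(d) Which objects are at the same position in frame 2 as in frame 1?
the red square, the blue triangle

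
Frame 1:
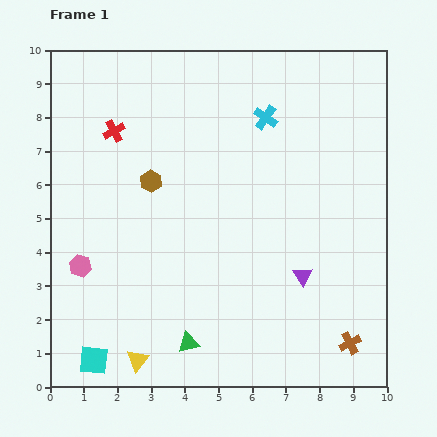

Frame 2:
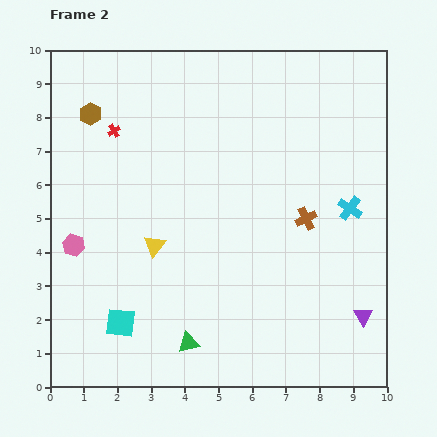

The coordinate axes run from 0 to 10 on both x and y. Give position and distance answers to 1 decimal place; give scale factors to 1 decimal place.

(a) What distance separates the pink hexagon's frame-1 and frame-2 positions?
0.6

The pink hexagon moved from (0.9, 3.6) to (0.7, 4.2), a distance of √(0.2² + 0.6²) ≈ 0.6.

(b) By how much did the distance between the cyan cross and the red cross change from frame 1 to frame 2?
+2.9

Distance in frame 1: 4.5. Distance in frame 2: 7.4.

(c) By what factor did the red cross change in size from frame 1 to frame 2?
0.6×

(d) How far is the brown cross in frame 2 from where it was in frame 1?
3.9

The brown cross moved from (8.9, 1.3) to (7.6, 5.0), a distance of √(1.3² + 3.7²) ≈ 3.9.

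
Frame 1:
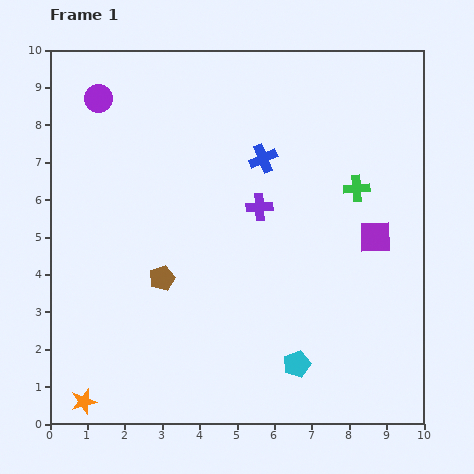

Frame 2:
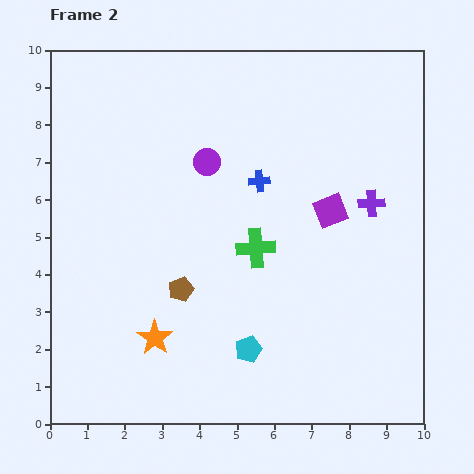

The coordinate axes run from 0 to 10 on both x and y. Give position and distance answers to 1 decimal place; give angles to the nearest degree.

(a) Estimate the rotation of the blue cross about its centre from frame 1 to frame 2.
17° clockwise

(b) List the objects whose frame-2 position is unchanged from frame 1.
none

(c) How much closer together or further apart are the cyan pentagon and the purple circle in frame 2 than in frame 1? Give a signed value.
-3.8

Distance in frame 1: 8.9. Distance in frame 2: 5.1.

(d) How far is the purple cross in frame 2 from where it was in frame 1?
3.0

The purple cross moved from (5.6, 5.8) to (8.6, 5.9), a distance of √(3.0² + 0.1²) ≈ 3.0.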